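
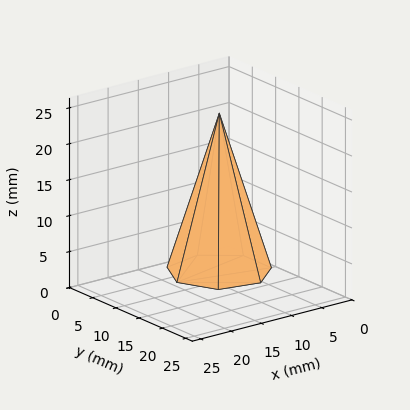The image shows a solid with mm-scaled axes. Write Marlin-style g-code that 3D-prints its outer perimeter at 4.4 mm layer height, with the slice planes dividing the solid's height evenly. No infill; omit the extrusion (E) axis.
Reading the render: the shape is a regular 7-sided pyramid, base circumscribed radius ≈ 7 mm, apex at z ≈ 22 mm (dimensions read to the nearest mm from the axis ticks). For the g-code, the solid's height is divided into equal slices at the stated Δz and each level perimeter traced with G1 moves after a G0 lift.

; perimeter-only toolpath
G21 ; units = mm
G90 ; absolute positioning
G28 ; home
; layer 1
G0 Z4.4
G0 X12.6 Y7.0
G1 X10.5 Y11.4
G1 X5.7 Y12.4
G1 X2.0 Y9.4
G1 X2.0 Y4.6
G1 X5.7 Y1.6
G1 X10.5 Y2.6
G1 X12.6 Y7.0
; layer 2
G0 Z8.8
G0 X11.2 Y7.0
G1 X9.6 Y10.3
G1 X6.0 Y11.1
G1 X3.2 Y8.8
G1 X3.2 Y5.2
G1 X6.0 Y2.9
G1 X9.6 Y3.7
G1 X11.2 Y7.0
; layer 3
G0 Z13.2
G0 X9.8 Y7.0
G1 X8.8 Y9.2
G1 X6.4 Y9.7
G1 X4.5 Y8.2
G1 X4.5 Y5.8
G1 X6.4 Y4.3
G1 X8.8 Y4.8
G1 X9.8 Y7.0
; layer 4
G0 Z17.6
G0 X8.4 Y7.0
G1 X7.9 Y8.1
G1 X6.7 Y8.4
G1 X5.7 Y7.6
G1 X5.7 Y6.4
G1 X6.7 Y5.6
G1 X7.9 Y5.9
G1 X8.4 Y7.0
M2 ; end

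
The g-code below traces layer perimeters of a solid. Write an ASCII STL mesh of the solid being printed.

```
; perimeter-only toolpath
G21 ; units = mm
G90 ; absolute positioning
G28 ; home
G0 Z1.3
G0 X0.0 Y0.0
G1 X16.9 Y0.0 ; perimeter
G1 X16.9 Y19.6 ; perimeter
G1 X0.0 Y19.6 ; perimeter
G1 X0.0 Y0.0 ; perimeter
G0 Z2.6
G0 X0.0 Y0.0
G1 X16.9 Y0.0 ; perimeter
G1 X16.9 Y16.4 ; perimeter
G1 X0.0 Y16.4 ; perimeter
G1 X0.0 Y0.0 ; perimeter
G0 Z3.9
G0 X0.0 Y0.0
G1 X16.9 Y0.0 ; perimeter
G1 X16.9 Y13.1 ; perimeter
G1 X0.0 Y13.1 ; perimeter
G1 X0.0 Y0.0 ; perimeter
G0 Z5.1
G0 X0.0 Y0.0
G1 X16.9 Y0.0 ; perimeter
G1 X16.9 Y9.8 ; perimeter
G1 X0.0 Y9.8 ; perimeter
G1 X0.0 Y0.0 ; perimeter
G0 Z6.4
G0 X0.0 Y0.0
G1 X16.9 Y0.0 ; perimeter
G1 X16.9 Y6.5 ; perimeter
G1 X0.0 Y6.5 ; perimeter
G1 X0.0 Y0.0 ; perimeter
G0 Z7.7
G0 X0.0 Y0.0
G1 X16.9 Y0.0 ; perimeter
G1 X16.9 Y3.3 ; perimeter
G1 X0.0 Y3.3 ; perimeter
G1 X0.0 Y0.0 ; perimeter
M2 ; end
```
solid part
  facet normal 0.0000 0.0000 -1.0000
    outer loop
      vertex 16.9 22.9 0.0
      vertex 16.9 0.0 0.0
      vertex 0.0 0.0 0.0
    endloop
  endfacet
  facet normal 0.0000 0.0000 -1.0000
    outer loop
      vertex 0.0 22.9 0.0
      vertex 16.9 22.9 0.0
      vertex 0.0 0.0 0.0
    endloop
  endfacet
  facet normal 0.0000 -1.0000 0.0000
    outer loop
      vertex 0.0 0.0 0.0
      vertex 16.9 0.0 0.0
      vertex 16.9 0.0 9.0
    endloop
  endfacet
  facet normal 0.0000 -1.0000 0.0000
    outer loop
      vertex 0.0 0.0 0.0
      vertex 16.9 0.0 9.0
      vertex 0.0 0.0 9.0
    endloop
  endfacet
  facet normal 0.0000 0.3658 0.9307
    outer loop
      vertex 0.0 0.0 9.0
      vertex 16.9 0.0 9.0
      vertex 16.9 22.9 0.0
    endloop
  endfacet
  facet normal 0.0000 0.3658 0.9307
    outer loop
      vertex 0.0 0.0 9.0
      vertex 16.9 22.9 0.0
      vertex 0.0 22.9 0.0
    endloop
  endfacet
  facet normal -1.0000 0.0000 0.0000
    outer loop
      vertex 0.0 0.0 9.0
      vertex 0.0 22.9 0.0
      vertex 0.0 0.0 0.0
    endloop
  endfacet
  facet normal 1.0000 0.0000 0.0000
    outer loop
      vertex 16.9 0.0 0.0
      vertex 16.9 22.9 0.0
      vertex 16.9 0.0 9.0
    endloop
  endfacet
endsolid part

The G0 Z moves step by Δz≈1.3 mm. The G1 loops shrink linearly with z, so the solid tapers from its base footprint up to z≈9. Closing with a flat bottom cap and the tapered top and triangulating gives 8 facets — a wedge (ramp): 16.9 × 22.9 mm base, rising to 9 mm along the y=0 edge and sloping linearly to z=0 at y=22.9.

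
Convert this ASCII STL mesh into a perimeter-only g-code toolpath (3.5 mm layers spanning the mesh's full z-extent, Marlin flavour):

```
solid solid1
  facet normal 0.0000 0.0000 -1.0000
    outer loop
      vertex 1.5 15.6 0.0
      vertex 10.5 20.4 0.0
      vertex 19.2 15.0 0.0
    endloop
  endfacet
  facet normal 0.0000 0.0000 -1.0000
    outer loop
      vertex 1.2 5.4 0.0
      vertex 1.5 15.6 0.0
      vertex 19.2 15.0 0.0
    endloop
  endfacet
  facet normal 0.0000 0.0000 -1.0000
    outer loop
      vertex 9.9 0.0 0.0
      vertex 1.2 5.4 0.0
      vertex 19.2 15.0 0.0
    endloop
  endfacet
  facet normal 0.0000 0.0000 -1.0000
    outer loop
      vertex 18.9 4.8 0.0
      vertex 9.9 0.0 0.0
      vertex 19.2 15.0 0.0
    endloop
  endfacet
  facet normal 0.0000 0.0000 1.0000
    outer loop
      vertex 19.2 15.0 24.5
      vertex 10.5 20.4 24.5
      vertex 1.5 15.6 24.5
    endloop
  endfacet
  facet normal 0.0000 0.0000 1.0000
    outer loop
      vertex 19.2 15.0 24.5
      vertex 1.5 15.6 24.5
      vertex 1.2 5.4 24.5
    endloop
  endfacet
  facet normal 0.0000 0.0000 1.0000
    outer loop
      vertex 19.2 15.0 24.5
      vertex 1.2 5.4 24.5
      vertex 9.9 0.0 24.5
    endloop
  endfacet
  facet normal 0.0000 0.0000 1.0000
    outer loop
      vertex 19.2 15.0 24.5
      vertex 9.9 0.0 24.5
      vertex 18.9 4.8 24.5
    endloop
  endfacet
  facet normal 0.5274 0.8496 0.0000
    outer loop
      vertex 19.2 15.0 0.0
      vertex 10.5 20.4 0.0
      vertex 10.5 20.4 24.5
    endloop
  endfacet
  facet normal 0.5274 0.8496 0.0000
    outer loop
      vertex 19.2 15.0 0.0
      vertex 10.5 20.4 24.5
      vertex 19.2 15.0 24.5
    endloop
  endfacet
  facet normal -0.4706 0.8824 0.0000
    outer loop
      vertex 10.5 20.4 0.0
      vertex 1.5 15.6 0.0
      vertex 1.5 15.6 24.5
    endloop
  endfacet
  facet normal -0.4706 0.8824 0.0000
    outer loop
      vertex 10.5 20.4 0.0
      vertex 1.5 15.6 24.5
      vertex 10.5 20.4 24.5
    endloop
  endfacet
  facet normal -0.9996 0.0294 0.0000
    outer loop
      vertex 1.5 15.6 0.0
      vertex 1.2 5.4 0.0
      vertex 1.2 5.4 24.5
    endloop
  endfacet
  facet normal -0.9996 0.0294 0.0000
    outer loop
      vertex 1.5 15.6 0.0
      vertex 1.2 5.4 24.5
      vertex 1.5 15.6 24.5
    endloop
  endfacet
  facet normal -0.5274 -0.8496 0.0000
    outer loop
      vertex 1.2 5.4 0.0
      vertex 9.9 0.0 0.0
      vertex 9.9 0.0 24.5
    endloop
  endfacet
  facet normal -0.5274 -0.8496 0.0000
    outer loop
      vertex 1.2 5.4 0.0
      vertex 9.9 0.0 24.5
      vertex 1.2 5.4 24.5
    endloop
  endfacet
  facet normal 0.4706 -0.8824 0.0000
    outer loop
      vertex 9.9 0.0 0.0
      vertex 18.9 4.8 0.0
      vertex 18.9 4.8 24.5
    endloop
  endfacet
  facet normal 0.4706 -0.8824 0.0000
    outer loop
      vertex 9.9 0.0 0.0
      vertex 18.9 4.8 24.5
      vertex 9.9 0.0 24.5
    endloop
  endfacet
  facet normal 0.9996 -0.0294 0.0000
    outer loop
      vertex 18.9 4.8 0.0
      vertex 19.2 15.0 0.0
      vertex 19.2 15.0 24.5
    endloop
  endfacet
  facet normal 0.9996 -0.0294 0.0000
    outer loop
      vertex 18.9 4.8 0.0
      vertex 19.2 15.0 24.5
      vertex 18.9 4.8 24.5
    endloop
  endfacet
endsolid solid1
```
; perimeter-only toolpath
G21 ; units = mm
G90 ; absolute positioning
G28 ; home
; layer 1
G0 Z3.5
G0 X19.2 Y15.0
G1 X10.5 Y20.4
G1 X1.5 Y15.6
G1 X1.2 Y5.4
G1 X9.9 Y0.0
G1 X18.9 Y4.8
G1 X19.2 Y15.0
; layer 2
G0 Z7.0
G0 X19.2 Y15.0
G1 X10.5 Y20.4
G1 X1.5 Y15.6
G1 X1.2 Y5.4
G1 X9.9 Y0.0
G1 X18.9 Y4.8
G1 X19.2 Y15.0
; layer 3
G0 Z10.5
G0 X19.2 Y15.0
G1 X10.5 Y20.4
G1 X1.5 Y15.6
G1 X1.2 Y5.4
G1 X9.9 Y0.0
G1 X18.9 Y4.8
G1 X19.2 Y15.0
; layer 4
G0 Z14.0
G0 X19.2 Y15.0
G1 X10.5 Y20.4
G1 X1.5 Y15.6
G1 X1.2 Y5.4
G1 X9.9 Y0.0
G1 X18.9 Y4.8
G1 X19.2 Y15.0
; layer 5
G0 Z17.5
G0 X19.2 Y15.0
G1 X10.5 Y20.4
G1 X1.5 Y15.6
G1 X1.2 Y5.4
G1 X9.9 Y0.0
G1 X18.9 Y4.8
G1 X19.2 Y15.0
; layer 6
G0 Z21.0
G0 X19.2 Y15.0
G1 X10.5 Y20.4
G1 X1.5 Y15.6
G1 X1.2 Y5.4
G1 X9.9 Y0.0
G1 X18.9 Y4.8
G1 X19.2 Y15.0
; layer 7
G0 Z24.5
G0 X19.2 Y15.0
G1 X10.5 Y20.4
G1 X1.5 Y15.6
G1 X1.2 Y5.4
G1 X9.9 Y0.0
G1 X18.9 Y4.8
G1 X19.2 Y15.0
M2 ; end

The solid is a regular 6-sided prism (a cylinder approximated with 6 flat sides), circumscribed radius ≈ 10.2 mm, height ≈ 24.5 mm. Slicing at Δz = 3.5 mm — 7 equal slices spanning the solid's height, so layer i sits at z = i·h/7 — gives 7 non-empty perimeters. Each is a 6-segment closed polygon; G0 lifts to the layer z and rapids to the start vertex, then G1 traces the edges.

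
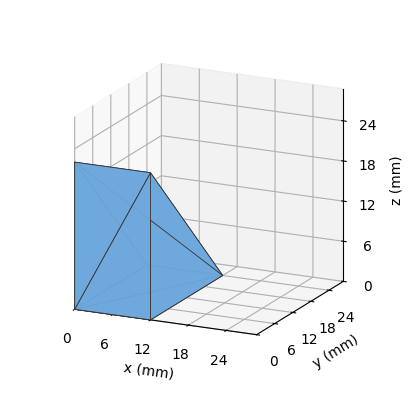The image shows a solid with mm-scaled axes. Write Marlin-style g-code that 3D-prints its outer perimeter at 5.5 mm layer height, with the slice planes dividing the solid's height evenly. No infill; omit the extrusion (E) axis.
Reading the render: the shape is a wedge (ramp): 12 × 24 mm base, rising to 22 mm along the y=0 edge and sloping linearly to z=0 at y=24 (dimensions read to the nearest mm from the axis ticks). For the g-code, the solid's height is divided into equal slices at the stated Δz and each level perimeter traced with G1 moves after a G0 lift.

; perimeter-only toolpath
G21 ; units = mm
G90 ; absolute positioning
G28 ; home
; layer 1
G0 Z5.5
G0 X0.0 Y0.0
G1 X12.0 Y0.0
G1 X12.0 Y18.0
G1 X0.0 Y18.0
G1 X0.0 Y0.0
; layer 2
G0 Z11.0
G0 X0.0 Y0.0
G1 X12.0 Y0.0
G1 X12.0 Y12.0
G1 X0.0 Y12.0
G1 X0.0 Y0.0
; layer 3
G0 Z16.5
G0 X0.0 Y0.0
G1 X12.0 Y0.0
G1 X12.0 Y6.0
G1 X0.0 Y6.0
G1 X0.0 Y0.0
M2 ; end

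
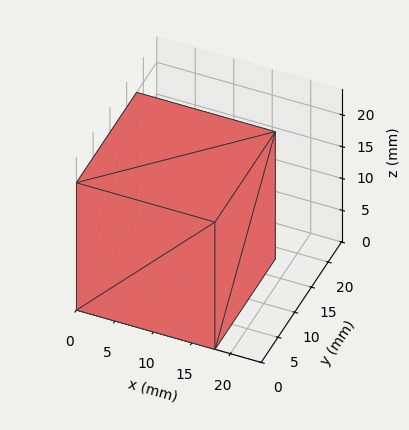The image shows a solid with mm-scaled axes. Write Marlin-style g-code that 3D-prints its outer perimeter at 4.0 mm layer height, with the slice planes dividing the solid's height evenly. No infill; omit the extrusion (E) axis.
Reading the render: the shape is a rectangular box, roughly 18 × 18 mm footprint and 20 mm tall (dimensions read to the nearest mm from the axis ticks). For the g-code, the solid's height is divided into equal slices at the stated Δz and each level perimeter traced with G1 moves after a G0 lift.

; perimeter-only toolpath
G21 ; units = mm
G90 ; absolute positioning
G28 ; home
; layer 1
G0 Z4.0
G0 X0.0 Y0.0
G1 X18.0 Y0.0
G1 X18.0 Y18.0
G1 X0.0 Y18.0
G1 X0.0 Y0.0
; layer 2
G0 Z8.0
G0 X0.0 Y0.0
G1 X18.0 Y0.0
G1 X18.0 Y18.0
G1 X0.0 Y18.0
G1 X0.0 Y0.0
; layer 3
G0 Z12.0
G0 X0.0 Y0.0
G1 X18.0 Y0.0
G1 X18.0 Y18.0
G1 X0.0 Y18.0
G1 X0.0 Y0.0
; layer 4
G0 Z16.0
G0 X0.0 Y0.0
G1 X18.0 Y0.0
G1 X18.0 Y18.0
G1 X0.0 Y18.0
G1 X0.0 Y0.0
; layer 5
G0 Z20.0
G0 X0.0 Y0.0
G1 X18.0 Y0.0
G1 X18.0 Y18.0
G1 X0.0 Y18.0
G1 X0.0 Y0.0
M2 ; end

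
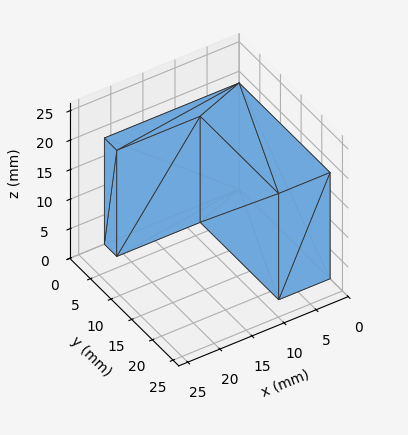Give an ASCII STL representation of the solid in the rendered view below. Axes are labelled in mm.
Reading the render: the shape is an L-shaped prism: outer 21 × 22 mm, arm thicknesses ≈ 3 mm (horizontal) and 8 mm (vertical), extruded 18 mm in z (dimensions read to the nearest mm from the axis ticks). For the STL, each face is triangulated and given an outward normal.

solid part
  facet normal 0.0000 0.0000 -1.0000
    outer loop
      vertex 21.0 3.0 0.0
      vertex 21.0 0.0 0.0
      vertex 0.0 0.0 0.0
    endloop
  endfacet
  facet normal 0.0000 0.0000 -1.0000
    outer loop
      vertex 8.0 3.0 0.0
      vertex 21.0 3.0 0.0
      vertex 0.0 0.0 0.0
    endloop
  endfacet
  facet normal 0.0000 0.0000 -1.0000
    outer loop
      vertex 8.0 22.0 0.0
      vertex 8.0 3.0 0.0
      vertex 0.0 0.0 0.0
    endloop
  endfacet
  facet normal 0.0000 0.0000 -1.0000
    outer loop
      vertex 0.0 22.0 0.0
      vertex 8.0 22.0 0.0
      vertex 0.0 0.0 0.0
    endloop
  endfacet
  facet normal 0.0000 0.0000 1.0000
    outer loop
      vertex 0.0 0.0 18.0
      vertex 21.0 0.0 18.0
      vertex 21.0 3.0 18.0
    endloop
  endfacet
  facet normal 0.0000 0.0000 1.0000
    outer loop
      vertex 0.0 0.0 18.0
      vertex 21.0 3.0 18.0
      vertex 8.0 3.0 18.0
    endloop
  endfacet
  facet normal 0.0000 0.0000 1.0000
    outer loop
      vertex 0.0 0.0 18.0
      vertex 8.0 3.0 18.0
      vertex 8.0 22.0 18.0
    endloop
  endfacet
  facet normal 0.0000 0.0000 1.0000
    outer loop
      vertex 0.0 0.0 18.0
      vertex 8.0 22.0 18.0
      vertex 0.0 22.0 18.0
    endloop
  endfacet
  facet normal 0.0000 -1.0000 0.0000
    outer loop
      vertex 0.0 0.0 0.0
      vertex 21.0 0.0 0.0
      vertex 21.0 0.0 18.0
    endloop
  endfacet
  facet normal 0.0000 -1.0000 0.0000
    outer loop
      vertex 0.0 0.0 0.0
      vertex 21.0 0.0 18.0
      vertex 0.0 0.0 18.0
    endloop
  endfacet
  facet normal 1.0000 0.0000 0.0000
    outer loop
      vertex 21.0 0.0 0.0
      vertex 21.0 3.0 0.0
      vertex 21.0 3.0 18.0
    endloop
  endfacet
  facet normal 1.0000 0.0000 0.0000
    outer loop
      vertex 21.0 0.0 0.0
      vertex 21.0 3.0 18.0
      vertex 21.0 0.0 18.0
    endloop
  endfacet
  facet normal 0.0000 1.0000 0.0000
    outer loop
      vertex 21.0 3.0 0.0
      vertex 8.0 3.0 0.0
      vertex 8.0 3.0 18.0
    endloop
  endfacet
  facet normal 0.0000 1.0000 0.0000
    outer loop
      vertex 21.0 3.0 0.0
      vertex 8.0 3.0 18.0
      vertex 21.0 3.0 18.0
    endloop
  endfacet
  facet normal 1.0000 0.0000 0.0000
    outer loop
      vertex 8.0 3.0 0.0
      vertex 8.0 22.0 0.0
      vertex 8.0 22.0 18.0
    endloop
  endfacet
  facet normal 1.0000 0.0000 0.0000
    outer loop
      vertex 8.0 3.0 0.0
      vertex 8.0 22.0 18.0
      vertex 8.0 3.0 18.0
    endloop
  endfacet
  facet normal 0.0000 1.0000 0.0000
    outer loop
      vertex 8.0 22.0 0.0
      vertex 0.0 22.0 0.0
      vertex 0.0 22.0 18.0
    endloop
  endfacet
  facet normal 0.0000 1.0000 0.0000
    outer loop
      vertex 8.0 22.0 0.0
      vertex 0.0 22.0 18.0
      vertex 8.0 22.0 18.0
    endloop
  endfacet
  facet normal -1.0000 0.0000 0.0000
    outer loop
      vertex 0.0 22.0 0.0
      vertex 0.0 0.0 0.0
      vertex 0.0 0.0 18.0
    endloop
  endfacet
  facet normal -1.0000 0.0000 0.0000
    outer loop
      vertex 0.0 22.0 0.0
      vertex 0.0 0.0 18.0
      vertex 0.0 22.0 18.0
    endloop
  endfacet
endsolid part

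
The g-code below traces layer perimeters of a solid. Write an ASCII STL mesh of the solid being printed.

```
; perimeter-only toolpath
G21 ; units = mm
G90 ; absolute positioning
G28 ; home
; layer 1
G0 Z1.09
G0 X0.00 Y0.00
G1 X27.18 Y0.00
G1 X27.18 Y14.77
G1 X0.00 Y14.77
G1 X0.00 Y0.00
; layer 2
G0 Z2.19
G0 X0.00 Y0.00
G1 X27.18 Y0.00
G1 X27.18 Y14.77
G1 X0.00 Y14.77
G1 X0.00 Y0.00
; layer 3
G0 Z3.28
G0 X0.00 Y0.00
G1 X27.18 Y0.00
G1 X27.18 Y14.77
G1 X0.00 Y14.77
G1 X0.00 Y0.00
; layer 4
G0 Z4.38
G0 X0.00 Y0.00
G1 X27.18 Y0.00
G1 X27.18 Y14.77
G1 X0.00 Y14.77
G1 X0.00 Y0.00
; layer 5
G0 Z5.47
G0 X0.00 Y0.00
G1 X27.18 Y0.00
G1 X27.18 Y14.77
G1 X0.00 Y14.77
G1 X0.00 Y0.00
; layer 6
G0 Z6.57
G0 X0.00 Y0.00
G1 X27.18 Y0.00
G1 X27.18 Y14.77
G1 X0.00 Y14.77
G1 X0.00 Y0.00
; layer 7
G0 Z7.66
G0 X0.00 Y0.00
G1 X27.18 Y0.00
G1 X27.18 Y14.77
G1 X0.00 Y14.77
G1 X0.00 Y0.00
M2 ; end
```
solid part
  facet normal 0.0000 0.0000 -1.0000
    outer loop
      vertex 27.18 14.77 0.00
      vertex 27.18 0.00 0.00
      vertex 0.00 0.00 0.00
    endloop
  endfacet
  facet normal 0.0000 0.0000 -1.0000
    outer loop
      vertex 0.00 14.77 0.00
      vertex 27.18 14.77 0.00
      vertex 0.00 0.00 0.00
    endloop
  endfacet
  facet normal 0.0000 0.0000 1.0000
    outer loop
      vertex 0.00 0.00 7.66
      vertex 27.18 0.00 7.66
      vertex 27.18 14.77 7.66
    endloop
  endfacet
  facet normal 0.0000 0.0000 1.0000
    outer loop
      vertex 0.00 0.00 7.66
      vertex 27.18 14.77 7.66
      vertex 0.00 14.77 7.66
    endloop
  endfacet
  facet normal 0.0000 -1.0000 0.0000
    outer loop
      vertex 0.00 0.00 0.00
      vertex 27.18 0.00 0.00
      vertex 27.18 0.00 7.66
    endloop
  endfacet
  facet normal 0.0000 -1.0000 0.0000
    outer loop
      vertex 0.00 0.00 0.00
      vertex 27.18 0.00 7.66
      vertex 0.00 0.00 7.66
    endloop
  endfacet
  facet normal 0.0000 1.0000 0.0000
    outer loop
      vertex 27.18 14.77 7.66
      vertex 27.18 14.77 0.00
      vertex 0.00 14.77 0.00
    endloop
  endfacet
  facet normal 0.0000 1.0000 0.0000
    outer loop
      vertex 0.00 14.77 7.66
      vertex 27.18 14.77 7.66
      vertex 0.00 14.77 0.00
    endloop
  endfacet
  facet normal -1.0000 0.0000 0.0000
    outer loop
      vertex 0.00 14.77 7.66
      vertex 0.00 14.77 0.00
      vertex 0.00 0.00 0.00
    endloop
  endfacet
  facet normal -1.0000 0.0000 0.0000
    outer loop
      vertex 0.00 0.00 7.66
      vertex 0.00 14.77 7.66
      vertex 0.00 0.00 0.00
    endloop
  endfacet
  facet normal 1.0000 0.0000 0.0000
    outer loop
      vertex 27.18 0.00 0.00
      vertex 27.18 14.77 0.00
      vertex 27.18 14.77 7.66
    endloop
  endfacet
  facet normal 1.0000 0.0000 0.0000
    outer loop
      vertex 27.18 0.00 0.00
      vertex 27.18 14.77 7.66
      vertex 27.18 0.00 7.66
    endloop
  endfacet
endsolid part

The G0 Z moves step by Δz≈1.09 mm. Every layer's G1 loop is the same polygon, so the solid is a straight extrusion of it from z=0 to z≈7.66. Closing with flat bottom and top caps and triangulating gives 12 facets — a rectangular box, roughly 27.2 × 14.8 mm footprint and 7.66 mm tall.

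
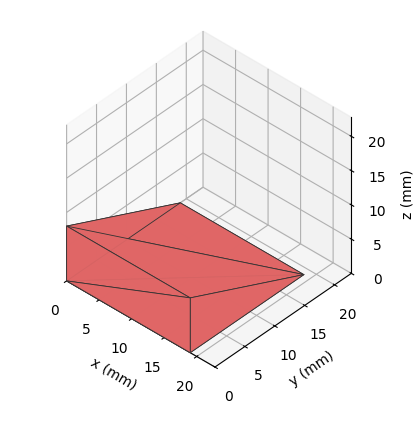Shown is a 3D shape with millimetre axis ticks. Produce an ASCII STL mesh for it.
Reading the render: the shape is a wedge (ramp): 19 × 19 mm base, rising to 8 mm along the y=0 edge and sloping linearly to z=0 at y=19 (dimensions read to the nearest mm from the axis ticks). For the STL, each face is triangulated and given an outward normal.

solid part
  facet normal 0.0000 0.0000 -1.0000
    outer loop
      vertex 19.0 19.0 0.0
      vertex 19.0 0.0 0.0
      vertex 0.0 0.0 0.0
    endloop
  endfacet
  facet normal 0.0000 0.0000 -1.0000
    outer loop
      vertex 0.0 19.0 0.0
      vertex 19.0 19.0 0.0
      vertex 0.0 0.0 0.0
    endloop
  endfacet
  facet normal 0.0000 -1.0000 0.0000
    outer loop
      vertex 0.0 0.0 0.0
      vertex 19.0 0.0 0.0
      vertex 19.0 0.0 8.0
    endloop
  endfacet
  facet normal 0.0000 -1.0000 0.0000
    outer loop
      vertex 0.0 0.0 0.0
      vertex 19.0 0.0 8.0
      vertex 0.0 0.0 8.0
    endloop
  endfacet
  facet normal 0.0000 0.3881 0.9216
    outer loop
      vertex 0.0 0.0 8.0
      vertex 19.0 0.0 8.0
      vertex 19.0 19.0 0.0
    endloop
  endfacet
  facet normal 0.0000 0.3881 0.9216
    outer loop
      vertex 0.0 0.0 8.0
      vertex 19.0 19.0 0.0
      vertex 0.0 19.0 0.0
    endloop
  endfacet
  facet normal -1.0000 0.0000 0.0000
    outer loop
      vertex 0.0 0.0 8.0
      vertex 0.0 19.0 0.0
      vertex 0.0 0.0 0.0
    endloop
  endfacet
  facet normal 1.0000 0.0000 0.0000
    outer loop
      vertex 19.0 0.0 0.0
      vertex 19.0 19.0 0.0
      vertex 19.0 0.0 8.0
    endloop
  endfacet
endsolid part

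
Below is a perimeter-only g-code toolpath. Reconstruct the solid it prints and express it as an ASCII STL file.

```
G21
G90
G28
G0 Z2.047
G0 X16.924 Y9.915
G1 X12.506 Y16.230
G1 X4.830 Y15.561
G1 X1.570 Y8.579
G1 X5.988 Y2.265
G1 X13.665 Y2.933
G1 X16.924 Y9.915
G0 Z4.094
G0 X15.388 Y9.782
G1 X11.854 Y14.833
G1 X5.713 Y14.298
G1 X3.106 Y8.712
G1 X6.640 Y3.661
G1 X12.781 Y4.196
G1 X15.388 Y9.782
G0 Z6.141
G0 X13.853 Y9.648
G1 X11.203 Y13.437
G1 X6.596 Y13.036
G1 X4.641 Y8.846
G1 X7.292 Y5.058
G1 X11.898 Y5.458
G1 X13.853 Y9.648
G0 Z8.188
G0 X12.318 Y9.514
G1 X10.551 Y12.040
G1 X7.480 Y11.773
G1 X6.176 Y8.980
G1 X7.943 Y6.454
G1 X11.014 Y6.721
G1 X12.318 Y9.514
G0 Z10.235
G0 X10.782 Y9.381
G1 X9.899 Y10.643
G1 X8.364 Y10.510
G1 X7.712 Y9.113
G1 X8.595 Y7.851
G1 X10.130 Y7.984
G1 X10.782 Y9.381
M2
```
solid part
  facet normal 0.0000 0.0000 -1.0000
    outer loop
      vertex 3.946 16.824 0.000
      vertex 13.158 17.626 0.000
      vertex 18.459 10.049 0.000
    endloop
  endfacet
  facet normal 0.0000 0.0000 -1.0000
    outer loop
      vertex 0.035 8.445 0.000
      vertex 3.946 16.824 0.000
      vertex 18.459 10.049 0.000
    endloop
  endfacet
  facet normal 0.0000 0.0000 -1.0000
    outer loop
      vertex 5.336 0.868 0.000
      vertex 0.035 8.445 0.000
      vertex 18.459 10.049 0.000
    endloop
  endfacet
  facet normal 0.0000 0.0000 -1.0000
    outer loop
      vertex 14.548 1.670 0.000
      vertex 5.336 0.868 0.000
      vertex 18.459 10.049 0.000
    endloop
  endfacet
  facet normal 0.6864 0.4802 0.5462
    outer loop
      vertex 18.459 10.049 0.000
      vertex 13.158 17.626 0.000
      vertex 9.247 9.247 12.282
    endloop
  endfacet
  facet normal -0.0727 0.8345 0.5462
    outer loop
      vertex 13.158 17.626 0.000
      vertex 3.946 16.824 0.000
      vertex 9.247 9.247 12.282
    endloop
  endfacet
  facet normal -0.7591 0.3543 0.5462
    outer loop
      vertex 3.946 16.824 0.000
      vertex 0.035 8.445 0.000
      vertex 9.247 9.247 12.282
    endloop
  endfacet
  facet normal -0.6864 -0.4802 0.5462
    outer loop
      vertex 0.035 8.445 0.000
      vertex 5.336 0.868 0.000
      vertex 9.247 9.247 12.282
    endloop
  endfacet
  facet normal 0.0727 -0.8345 0.5462
    outer loop
      vertex 5.336 0.868 0.000
      vertex 14.548 1.670 0.000
      vertex 9.247 9.247 12.282
    endloop
  endfacet
  facet normal 0.7591 -0.3543 0.5462
    outer loop
      vertex 14.548 1.670 0.000
      vertex 18.459 10.049 0.000
      vertex 9.247 9.247 12.282
    endloop
  endfacet
endsolid part

The G0 Z moves step by Δz≈2.047 mm. The G1 loops shrink linearly with z, so the solid tapers from its base footprint up to z≈12.3. Closing with a flat bottom cap and the tapered top and triangulating gives 10 facets — a regular 6-sided pyramid, base circumscribed radius ≈ 9.25 mm, apex at z ≈ 12.3 mm.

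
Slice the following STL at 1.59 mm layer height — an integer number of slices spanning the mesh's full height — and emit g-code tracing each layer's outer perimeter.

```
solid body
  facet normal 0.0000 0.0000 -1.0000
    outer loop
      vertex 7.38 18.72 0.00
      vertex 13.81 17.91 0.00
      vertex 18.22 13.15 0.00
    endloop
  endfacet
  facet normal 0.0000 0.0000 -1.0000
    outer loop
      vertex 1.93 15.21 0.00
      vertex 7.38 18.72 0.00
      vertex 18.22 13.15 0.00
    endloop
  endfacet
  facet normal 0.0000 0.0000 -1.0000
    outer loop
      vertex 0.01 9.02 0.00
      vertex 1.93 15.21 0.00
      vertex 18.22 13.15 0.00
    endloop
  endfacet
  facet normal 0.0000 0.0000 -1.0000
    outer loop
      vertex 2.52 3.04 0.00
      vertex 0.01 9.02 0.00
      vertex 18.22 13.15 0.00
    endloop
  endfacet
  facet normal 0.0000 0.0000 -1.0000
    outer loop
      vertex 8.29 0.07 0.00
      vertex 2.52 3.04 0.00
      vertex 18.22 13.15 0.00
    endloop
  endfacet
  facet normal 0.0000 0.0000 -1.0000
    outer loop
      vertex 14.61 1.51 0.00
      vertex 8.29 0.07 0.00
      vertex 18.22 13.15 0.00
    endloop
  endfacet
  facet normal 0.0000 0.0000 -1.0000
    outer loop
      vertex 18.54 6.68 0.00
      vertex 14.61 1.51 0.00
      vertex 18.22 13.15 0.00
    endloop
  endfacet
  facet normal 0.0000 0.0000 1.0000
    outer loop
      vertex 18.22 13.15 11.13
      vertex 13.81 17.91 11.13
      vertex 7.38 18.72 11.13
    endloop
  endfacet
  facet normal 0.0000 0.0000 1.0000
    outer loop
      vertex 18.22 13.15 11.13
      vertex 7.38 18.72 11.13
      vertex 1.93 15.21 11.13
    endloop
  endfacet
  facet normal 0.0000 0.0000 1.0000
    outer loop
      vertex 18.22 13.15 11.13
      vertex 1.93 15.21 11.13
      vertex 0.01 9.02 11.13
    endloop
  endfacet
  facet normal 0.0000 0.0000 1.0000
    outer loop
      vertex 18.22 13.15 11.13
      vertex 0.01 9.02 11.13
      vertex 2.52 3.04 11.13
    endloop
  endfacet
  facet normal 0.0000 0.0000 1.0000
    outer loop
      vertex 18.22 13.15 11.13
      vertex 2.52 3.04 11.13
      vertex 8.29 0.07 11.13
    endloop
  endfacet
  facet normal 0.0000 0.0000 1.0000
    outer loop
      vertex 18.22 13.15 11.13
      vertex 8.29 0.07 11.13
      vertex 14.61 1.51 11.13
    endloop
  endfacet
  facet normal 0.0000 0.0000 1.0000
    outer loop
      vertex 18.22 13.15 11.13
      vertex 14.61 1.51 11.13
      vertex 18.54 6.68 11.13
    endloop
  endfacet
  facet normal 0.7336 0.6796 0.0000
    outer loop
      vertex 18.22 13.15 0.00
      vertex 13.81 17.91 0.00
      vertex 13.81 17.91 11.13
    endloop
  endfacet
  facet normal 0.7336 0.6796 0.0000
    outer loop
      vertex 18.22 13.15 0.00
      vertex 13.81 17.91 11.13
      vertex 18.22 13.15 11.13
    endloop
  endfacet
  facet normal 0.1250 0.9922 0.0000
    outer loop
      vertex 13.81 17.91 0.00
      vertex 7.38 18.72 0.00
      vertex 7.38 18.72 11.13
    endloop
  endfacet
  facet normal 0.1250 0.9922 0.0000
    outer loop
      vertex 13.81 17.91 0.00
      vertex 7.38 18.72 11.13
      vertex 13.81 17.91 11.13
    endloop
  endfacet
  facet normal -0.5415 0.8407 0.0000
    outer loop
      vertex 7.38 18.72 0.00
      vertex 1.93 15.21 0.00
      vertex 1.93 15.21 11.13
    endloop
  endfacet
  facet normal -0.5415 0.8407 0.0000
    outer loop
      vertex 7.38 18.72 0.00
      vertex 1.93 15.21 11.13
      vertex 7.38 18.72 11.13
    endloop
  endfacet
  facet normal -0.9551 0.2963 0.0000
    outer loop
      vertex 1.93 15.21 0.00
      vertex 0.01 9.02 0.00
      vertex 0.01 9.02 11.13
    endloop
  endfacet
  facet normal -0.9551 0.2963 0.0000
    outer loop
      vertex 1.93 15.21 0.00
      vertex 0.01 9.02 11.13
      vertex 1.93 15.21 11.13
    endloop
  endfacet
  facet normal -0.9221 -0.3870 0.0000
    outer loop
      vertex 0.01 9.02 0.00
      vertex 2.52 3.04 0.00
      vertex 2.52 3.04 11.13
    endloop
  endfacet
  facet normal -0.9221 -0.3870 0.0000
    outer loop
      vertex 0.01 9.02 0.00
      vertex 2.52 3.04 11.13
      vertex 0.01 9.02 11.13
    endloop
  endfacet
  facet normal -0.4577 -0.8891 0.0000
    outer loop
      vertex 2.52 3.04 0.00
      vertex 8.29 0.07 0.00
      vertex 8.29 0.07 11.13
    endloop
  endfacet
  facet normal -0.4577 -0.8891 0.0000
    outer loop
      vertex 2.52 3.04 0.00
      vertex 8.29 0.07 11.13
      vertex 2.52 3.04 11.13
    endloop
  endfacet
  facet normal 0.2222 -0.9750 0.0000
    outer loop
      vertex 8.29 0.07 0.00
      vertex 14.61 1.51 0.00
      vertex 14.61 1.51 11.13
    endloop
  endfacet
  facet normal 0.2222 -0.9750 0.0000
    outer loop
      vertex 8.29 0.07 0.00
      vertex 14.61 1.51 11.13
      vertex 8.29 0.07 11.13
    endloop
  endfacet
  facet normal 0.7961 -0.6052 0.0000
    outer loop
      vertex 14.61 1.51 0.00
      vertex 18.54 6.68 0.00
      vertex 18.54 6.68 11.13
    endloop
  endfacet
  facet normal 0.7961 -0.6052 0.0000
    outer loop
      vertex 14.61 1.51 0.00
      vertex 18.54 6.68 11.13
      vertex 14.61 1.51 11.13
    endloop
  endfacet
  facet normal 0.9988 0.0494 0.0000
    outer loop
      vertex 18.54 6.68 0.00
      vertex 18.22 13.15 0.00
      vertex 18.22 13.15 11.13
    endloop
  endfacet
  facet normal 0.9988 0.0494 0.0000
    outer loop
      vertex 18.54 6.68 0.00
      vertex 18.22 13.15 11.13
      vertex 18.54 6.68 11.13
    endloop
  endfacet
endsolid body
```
; perimeter-only toolpath
G21 ; units = mm
G90 ; absolute positioning
G28 ; home
; layer 1
G0 Z1.59
G0 X18.22 Y13.15
G1 X13.81 Y17.91
G1 X7.38 Y18.72
G1 X1.93 Y15.21
G1 X0.01 Y9.02
G1 X2.52 Y3.04
G1 X8.29 Y0.07
G1 X14.61 Y1.51
G1 X18.54 Y6.68
G1 X18.22 Y13.15
; layer 2
G0 Z3.18
G0 X18.22 Y13.15
G1 X13.81 Y17.91
G1 X7.38 Y18.72
G1 X1.93 Y15.21
G1 X0.01 Y9.02
G1 X2.52 Y3.04
G1 X8.29 Y0.07
G1 X14.61 Y1.51
G1 X18.54 Y6.68
G1 X18.22 Y13.15
; layer 3
G0 Z4.77
G0 X18.22 Y13.15
G1 X13.81 Y17.91
G1 X7.38 Y18.72
G1 X1.93 Y15.21
G1 X0.01 Y9.02
G1 X2.52 Y3.04
G1 X8.29 Y0.07
G1 X14.61 Y1.51
G1 X18.54 Y6.68
G1 X18.22 Y13.15
; layer 4
G0 Z6.36
G0 X18.22 Y13.15
G1 X13.81 Y17.91
G1 X7.38 Y18.72
G1 X1.93 Y15.21
G1 X0.01 Y9.02
G1 X2.52 Y3.04
G1 X8.29 Y0.07
G1 X14.61 Y1.51
G1 X18.54 Y6.68
G1 X18.22 Y13.15
; layer 5
G0 Z7.95
G0 X18.22 Y13.15
G1 X13.81 Y17.91
G1 X7.38 Y18.72
G1 X1.93 Y15.21
G1 X0.01 Y9.02
G1 X2.52 Y3.04
G1 X8.29 Y0.07
G1 X14.61 Y1.51
G1 X18.54 Y6.68
G1 X18.22 Y13.15
; layer 6
G0 Z9.54
G0 X18.22 Y13.15
G1 X13.81 Y17.91
G1 X7.38 Y18.72
G1 X1.93 Y15.21
G1 X0.01 Y9.02
G1 X2.52 Y3.04
G1 X8.29 Y0.07
G1 X14.61 Y1.51
G1 X18.54 Y6.68
G1 X18.22 Y13.15
; layer 7
G0 Z11.13
G0 X18.22 Y13.15
G1 X13.81 Y17.91
G1 X7.38 Y18.72
G1 X1.93 Y15.21
G1 X0.01 Y9.02
G1 X2.52 Y3.04
G1 X8.29 Y0.07
G1 X14.61 Y1.51
G1 X18.54 Y6.68
G1 X18.22 Y13.15
M2 ; end

The solid is a regular 9-sided prism (a cylinder approximated with 9 flat sides), circumscribed radius ≈ 9.48 mm, height ≈ 11.1 mm. Slicing at Δz = 1.59 mm — 7 equal slices spanning the solid's height, so layer i sits at z = i·h/7 — gives 7 non-empty perimeters. Each is a 9-segment closed polygon; G0 lifts to the layer z and rapids to the start vertex, then G1 traces the edges.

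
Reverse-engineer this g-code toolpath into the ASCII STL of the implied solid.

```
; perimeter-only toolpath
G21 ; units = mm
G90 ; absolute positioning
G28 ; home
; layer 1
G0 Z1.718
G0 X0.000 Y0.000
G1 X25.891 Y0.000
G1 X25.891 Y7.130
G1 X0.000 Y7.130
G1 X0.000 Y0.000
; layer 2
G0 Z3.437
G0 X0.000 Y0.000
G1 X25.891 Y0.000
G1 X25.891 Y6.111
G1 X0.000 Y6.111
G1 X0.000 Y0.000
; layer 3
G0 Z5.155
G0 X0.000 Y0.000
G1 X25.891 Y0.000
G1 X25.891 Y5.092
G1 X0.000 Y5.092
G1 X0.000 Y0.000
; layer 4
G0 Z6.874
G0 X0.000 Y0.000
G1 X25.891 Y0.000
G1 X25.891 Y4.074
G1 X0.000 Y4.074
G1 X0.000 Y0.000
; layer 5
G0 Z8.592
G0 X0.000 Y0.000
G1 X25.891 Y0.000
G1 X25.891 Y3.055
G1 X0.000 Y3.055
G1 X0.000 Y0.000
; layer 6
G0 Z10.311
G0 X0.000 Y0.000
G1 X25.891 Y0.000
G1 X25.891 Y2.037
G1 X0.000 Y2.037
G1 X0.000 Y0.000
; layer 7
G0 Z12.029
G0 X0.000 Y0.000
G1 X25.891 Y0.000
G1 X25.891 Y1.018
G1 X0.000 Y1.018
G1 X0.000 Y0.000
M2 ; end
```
solid part
  facet normal 0.0000 0.0000 -1.0000
    outer loop
      vertex 25.891 8.148 0.000
      vertex 25.891 0.000 0.000
      vertex 0.000 0.000 0.000
    endloop
  endfacet
  facet normal 0.0000 0.0000 -1.0000
    outer loop
      vertex 0.000 8.148 0.000
      vertex 25.891 8.148 0.000
      vertex 0.000 0.000 0.000
    endloop
  endfacet
  facet normal 0.0000 -1.0000 0.0000
    outer loop
      vertex 0.000 0.000 0.000
      vertex 25.891 0.000 0.000
      vertex 25.891 0.000 13.748
    endloop
  endfacet
  facet normal 0.0000 -1.0000 0.0000
    outer loop
      vertex 0.000 0.000 0.000
      vertex 25.891 0.000 13.748
      vertex 0.000 0.000 13.748
    endloop
  endfacet
  facet normal 0.0000 0.8603 0.5099
    outer loop
      vertex 0.000 0.000 13.748
      vertex 25.891 0.000 13.748
      vertex 25.891 8.148 0.000
    endloop
  endfacet
  facet normal 0.0000 0.8603 0.5099
    outer loop
      vertex 0.000 0.000 13.748
      vertex 25.891 8.148 0.000
      vertex 0.000 8.148 0.000
    endloop
  endfacet
  facet normal -1.0000 0.0000 0.0000
    outer loop
      vertex 0.000 0.000 13.748
      vertex 0.000 8.148 0.000
      vertex 0.000 0.000 0.000
    endloop
  endfacet
  facet normal 1.0000 0.0000 0.0000
    outer loop
      vertex 25.891 0.000 0.000
      vertex 25.891 8.148 0.000
      vertex 25.891 0.000 13.748
    endloop
  endfacet
endsolid part

The G0 Z moves step by Δz≈1.718 mm. The G1 loops shrink linearly with z, so the solid tapers from its base footprint up to z≈13.7. Closing with a flat bottom cap and the tapered top and triangulating gives 8 facets — a wedge (ramp): 25.9 × 8.15 mm base, rising to 13.7 mm along the y=0 edge and sloping linearly to z=0 at y=8.15.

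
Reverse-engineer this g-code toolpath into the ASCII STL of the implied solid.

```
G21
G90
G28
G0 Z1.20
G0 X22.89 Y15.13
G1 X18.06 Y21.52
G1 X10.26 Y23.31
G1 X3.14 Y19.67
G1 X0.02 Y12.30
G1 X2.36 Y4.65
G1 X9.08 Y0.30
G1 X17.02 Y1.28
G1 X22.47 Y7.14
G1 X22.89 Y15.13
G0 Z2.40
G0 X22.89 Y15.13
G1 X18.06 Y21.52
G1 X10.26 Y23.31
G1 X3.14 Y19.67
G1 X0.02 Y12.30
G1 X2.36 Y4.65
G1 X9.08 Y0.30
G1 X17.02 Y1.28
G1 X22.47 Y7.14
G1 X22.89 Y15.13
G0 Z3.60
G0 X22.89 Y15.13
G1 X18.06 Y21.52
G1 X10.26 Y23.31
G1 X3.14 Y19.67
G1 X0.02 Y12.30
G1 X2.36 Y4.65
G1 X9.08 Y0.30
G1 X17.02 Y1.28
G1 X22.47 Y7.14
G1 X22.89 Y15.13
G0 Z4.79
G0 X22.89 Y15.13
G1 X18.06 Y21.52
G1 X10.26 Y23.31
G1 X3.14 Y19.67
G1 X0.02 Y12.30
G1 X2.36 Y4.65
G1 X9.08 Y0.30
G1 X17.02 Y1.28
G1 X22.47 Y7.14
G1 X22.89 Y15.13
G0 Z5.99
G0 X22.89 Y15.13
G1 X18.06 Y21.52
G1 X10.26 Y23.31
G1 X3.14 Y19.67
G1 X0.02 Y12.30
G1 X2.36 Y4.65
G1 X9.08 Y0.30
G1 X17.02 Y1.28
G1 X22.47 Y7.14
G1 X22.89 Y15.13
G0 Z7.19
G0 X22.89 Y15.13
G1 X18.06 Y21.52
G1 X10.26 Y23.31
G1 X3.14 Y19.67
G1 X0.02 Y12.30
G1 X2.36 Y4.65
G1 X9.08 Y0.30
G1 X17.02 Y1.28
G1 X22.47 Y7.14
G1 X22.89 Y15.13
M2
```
solid part
  facet normal 0.0000 0.0000 -1.0000
    outer loop
      vertex 10.26 23.31 0.00
      vertex 18.06 21.52 0.00
      vertex 22.89 15.13 0.00
    endloop
  endfacet
  facet normal 0.0000 0.0000 -1.0000
    outer loop
      vertex 3.14 19.67 0.00
      vertex 10.26 23.31 0.00
      vertex 22.89 15.13 0.00
    endloop
  endfacet
  facet normal 0.0000 0.0000 -1.0000
    outer loop
      vertex 0.02 12.30 0.00
      vertex 3.14 19.67 0.00
      vertex 22.89 15.13 0.00
    endloop
  endfacet
  facet normal 0.0000 0.0000 -1.0000
    outer loop
      vertex 2.36 4.65 0.00
      vertex 0.02 12.30 0.00
      vertex 22.89 15.13 0.00
    endloop
  endfacet
  facet normal 0.0000 0.0000 -1.0000
    outer loop
      vertex 9.08 0.30 0.00
      vertex 2.36 4.65 0.00
      vertex 22.89 15.13 0.00
    endloop
  endfacet
  facet normal 0.0000 0.0000 -1.0000
    outer loop
      vertex 17.02 1.28 0.00
      vertex 9.08 0.30 0.00
      vertex 22.89 15.13 0.00
    endloop
  endfacet
  facet normal 0.0000 0.0000 -1.0000
    outer loop
      vertex 22.47 7.14 0.00
      vertex 17.02 1.28 0.00
      vertex 22.89 15.13 0.00
    endloop
  endfacet
  facet normal 0.0000 0.0000 1.0000
    outer loop
      vertex 22.89 15.13 7.19
      vertex 18.06 21.52 7.19
      vertex 10.26 23.31 7.19
    endloop
  endfacet
  facet normal 0.0000 0.0000 1.0000
    outer loop
      vertex 22.89 15.13 7.19
      vertex 10.26 23.31 7.19
      vertex 3.14 19.67 7.19
    endloop
  endfacet
  facet normal 0.0000 0.0000 1.0000
    outer loop
      vertex 22.89 15.13 7.19
      vertex 3.14 19.67 7.19
      vertex 0.02 12.30 7.19
    endloop
  endfacet
  facet normal 0.0000 0.0000 1.0000
    outer loop
      vertex 22.89 15.13 7.19
      vertex 0.02 12.30 7.19
      vertex 2.36 4.65 7.19
    endloop
  endfacet
  facet normal 0.0000 0.0000 1.0000
    outer loop
      vertex 22.89 15.13 7.19
      vertex 2.36 4.65 7.19
      vertex 9.08 0.30 7.19
    endloop
  endfacet
  facet normal 0.0000 0.0000 1.0000
    outer loop
      vertex 22.89 15.13 7.19
      vertex 9.08 0.30 7.19
      vertex 17.02 1.28 7.19
    endloop
  endfacet
  facet normal 0.0000 0.0000 1.0000
    outer loop
      vertex 22.89 15.13 7.19
      vertex 17.02 1.28 7.19
      vertex 22.47 7.14 7.19
    endloop
  endfacet
  facet normal 0.7977 0.6030 0.0000
    outer loop
      vertex 22.89 15.13 0.00
      vertex 18.06 21.52 0.00
      vertex 18.06 21.52 7.19
    endloop
  endfacet
  facet normal 0.7977 0.6030 0.0000
    outer loop
      vertex 22.89 15.13 0.00
      vertex 18.06 21.52 7.19
      vertex 22.89 15.13 7.19
    endloop
  endfacet
  facet normal 0.2237 0.9747 0.0000
    outer loop
      vertex 18.06 21.52 0.00
      vertex 10.26 23.31 0.00
      vertex 10.26 23.31 7.19
    endloop
  endfacet
  facet normal 0.2237 0.9747 0.0000
    outer loop
      vertex 18.06 21.52 0.00
      vertex 10.26 23.31 7.19
      vertex 18.06 21.52 7.19
    endloop
  endfacet
  facet normal -0.4552 0.8904 0.0000
    outer loop
      vertex 10.26 23.31 0.00
      vertex 3.14 19.67 0.00
      vertex 3.14 19.67 7.19
    endloop
  endfacet
  facet normal -0.4552 0.8904 0.0000
    outer loop
      vertex 10.26 23.31 0.00
      vertex 3.14 19.67 7.19
      vertex 10.26 23.31 7.19
    endloop
  endfacet
  facet normal -0.9209 0.3898 0.0000
    outer loop
      vertex 3.14 19.67 0.00
      vertex 0.02 12.30 0.00
      vertex 0.02 12.30 7.19
    endloop
  endfacet
  facet normal -0.9209 0.3898 0.0000
    outer loop
      vertex 3.14 19.67 0.00
      vertex 0.02 12.30 7.19
      vertex 3.14 19.67 7.19
    endloop
  endfacet
  facet normal -0.9563 -0.2925 0.0000
    outer loop
      vertex 0.02 12.30 0.00
      vertex 2.36 4.65 0.00
      vertex 2.36 4.65 7.19
    endloop
  endfacet
  facet normal -0.9563 -0.2925 0.0000
    outer loop
      vertex 0.02 12.30 0.00
      vertex 2.36 4.65 7.19
      vertex 0.02 12.30 7.19
    endloop
  endfacet
  facet normal -0.5434 -0.8395 0.0000
    outer loop
      vertex 2.36 4.65 0.00
      vertex 9.08 0.30 0.00
      vertex 9.08 0.30 7.19
    endloop
  endfacet
  facet normal -0.5434 -0.8395 0.0000
    outer loop
      vertex 2.36 4.65 0.00
      vertex 9.08 0.30 7.19
      vertex 2.36 4.65 7.19
    endloop
  endfacet
  facet normal 0.1225 -0.9925 0.0000
    outer loop
      vertex 9.08 0.30 0.00
      vertex 17.02 1.28 0.00
      vertex 17.02 1.28 7.19
    endloop
  endfacet
  facet normal 0.1225 -0.9925 0.0000
    outer loop
      vertex 9.08 0.30 0.00
      vertex 17.02 1.28 7.19
      vertex 9.08 0.30 7.19
    endloop
  endfacet
  facet normal 0.7323 -0.6810 0.0000
    outer loop
      vertex 17.02 1.28 0.00
      vertex 22.47 7.14 0.00
      vertex 22.47 7.14 7.19
    endloop
  endfacet
  facet normal 0.7323 -0.6810 0.0000
    outer loop
      vertex 17.02 1.28 0.00
      vertex 22.47 7.14 7.19
      vertex 17.02 1.28 7.19
    endloop
  endfacet
  facet normal 0.9986 -0.0525 0.0000
    outer loop
      vertex 22.47 7.14 0.00
      vertex 22.89 15.13 0.00
      vertex 22.89 15.13 7.19
    endloop
  endfacet
  facet normal 0.9986 -0.0525 0.0000
    outer loop
      vertex 22.47 7.14 0.00
      vertex 22.89 15.13 7.19
      vertex 22.47 7.14 7.19
    endloop
  endfacet
endsolid part

The G0 Z moves step by Δz≈1.20 mm. Every layer's G1 loop is the same polygon, so the solid is a straight extrusion of it from z=0 to z≈7.19. Closing with flat bottom and top caps and triangulating gives 32 facets — a regular 9-sided prism (a cylinder approximated with 9 flat sides), circumscribed radius ≈ 11.7 mm, height ≈ 7.19 mm.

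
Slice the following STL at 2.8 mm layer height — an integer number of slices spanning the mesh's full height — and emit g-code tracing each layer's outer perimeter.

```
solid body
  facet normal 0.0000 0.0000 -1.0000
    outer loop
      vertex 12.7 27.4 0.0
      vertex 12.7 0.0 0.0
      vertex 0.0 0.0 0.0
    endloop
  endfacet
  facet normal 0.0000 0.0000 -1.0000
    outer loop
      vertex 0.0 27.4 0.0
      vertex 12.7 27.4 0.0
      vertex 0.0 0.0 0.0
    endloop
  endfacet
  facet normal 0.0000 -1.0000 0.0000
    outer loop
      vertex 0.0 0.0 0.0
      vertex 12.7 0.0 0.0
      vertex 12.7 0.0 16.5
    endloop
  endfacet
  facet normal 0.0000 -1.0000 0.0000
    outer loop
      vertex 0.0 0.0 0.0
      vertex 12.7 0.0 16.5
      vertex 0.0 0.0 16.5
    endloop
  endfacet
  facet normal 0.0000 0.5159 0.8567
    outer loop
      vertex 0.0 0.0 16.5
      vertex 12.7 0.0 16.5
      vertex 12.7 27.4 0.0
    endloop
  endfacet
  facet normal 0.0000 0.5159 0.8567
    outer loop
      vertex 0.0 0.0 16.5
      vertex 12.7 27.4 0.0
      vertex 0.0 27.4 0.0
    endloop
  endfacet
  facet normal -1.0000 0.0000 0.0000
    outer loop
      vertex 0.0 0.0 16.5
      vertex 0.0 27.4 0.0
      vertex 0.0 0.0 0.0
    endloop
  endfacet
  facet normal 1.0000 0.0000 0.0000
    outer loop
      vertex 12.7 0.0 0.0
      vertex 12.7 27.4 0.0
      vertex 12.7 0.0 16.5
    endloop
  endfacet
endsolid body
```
; perimeter-only toolpath
G21 ; units = mm
G90 ; absolute positioning
G28 ; home
; layer 1
G0 Z2.8
G0 X0.0 Y0.0
G1 X12.7 Y0.0
G1 X12.7 Y22.8
G1 X0.0 Y22.8
G1 X0.0 Y0.0
; layer 2
G0 Z5.5
G0 X0.0 Y0.0
G1 X12.7 Y0.0
G1 X12.7 Y18.3
G1 X0.0 Y18.3
G1 X0.0 Y0.0
; layer 3
G0 Z8.2
G0 X0.0 Y0.0
G1 X12.7 Y0.0
G1 X12.7 Y13.7
G1 X0.0 Y13.7
G1 X0.0 Y0.0
; layer 4
G0 Z11.0
G0 X0.0 Y0.0
G1 X12.7 Y0.0
G1 X12.7 Y9.1
G1 X0.0 Y9.1
G1 X0.0 Y0.0
; layer 5
G0 Z13.8
G0 X0.0 Y0.0
G1 X12.7 Y0.0
G1 X12.7 Y4.6
G1 X0.0 Y4.6
G1 X0.0 Y0.0
M2 ; end

The solid is a wedge (ramp): 12.7 × 27.4 mm base, rising to 16.5 mm along the y=0 edge and sloping linearly to z=0 at y=27.4. Slicing at Δz = 2.8 mm — 6 equal slices spanning the solid's height, so layer i sits at z = i·h/6 — gives 5 non-empty perimeters. Each is a 4-segment closed polygon; G0 lifts to the layer z and rapids to the start vertex, then G1 traces the edges. The cross-section shrinks linearly with z (the slice at the apex is degenerate and omitted).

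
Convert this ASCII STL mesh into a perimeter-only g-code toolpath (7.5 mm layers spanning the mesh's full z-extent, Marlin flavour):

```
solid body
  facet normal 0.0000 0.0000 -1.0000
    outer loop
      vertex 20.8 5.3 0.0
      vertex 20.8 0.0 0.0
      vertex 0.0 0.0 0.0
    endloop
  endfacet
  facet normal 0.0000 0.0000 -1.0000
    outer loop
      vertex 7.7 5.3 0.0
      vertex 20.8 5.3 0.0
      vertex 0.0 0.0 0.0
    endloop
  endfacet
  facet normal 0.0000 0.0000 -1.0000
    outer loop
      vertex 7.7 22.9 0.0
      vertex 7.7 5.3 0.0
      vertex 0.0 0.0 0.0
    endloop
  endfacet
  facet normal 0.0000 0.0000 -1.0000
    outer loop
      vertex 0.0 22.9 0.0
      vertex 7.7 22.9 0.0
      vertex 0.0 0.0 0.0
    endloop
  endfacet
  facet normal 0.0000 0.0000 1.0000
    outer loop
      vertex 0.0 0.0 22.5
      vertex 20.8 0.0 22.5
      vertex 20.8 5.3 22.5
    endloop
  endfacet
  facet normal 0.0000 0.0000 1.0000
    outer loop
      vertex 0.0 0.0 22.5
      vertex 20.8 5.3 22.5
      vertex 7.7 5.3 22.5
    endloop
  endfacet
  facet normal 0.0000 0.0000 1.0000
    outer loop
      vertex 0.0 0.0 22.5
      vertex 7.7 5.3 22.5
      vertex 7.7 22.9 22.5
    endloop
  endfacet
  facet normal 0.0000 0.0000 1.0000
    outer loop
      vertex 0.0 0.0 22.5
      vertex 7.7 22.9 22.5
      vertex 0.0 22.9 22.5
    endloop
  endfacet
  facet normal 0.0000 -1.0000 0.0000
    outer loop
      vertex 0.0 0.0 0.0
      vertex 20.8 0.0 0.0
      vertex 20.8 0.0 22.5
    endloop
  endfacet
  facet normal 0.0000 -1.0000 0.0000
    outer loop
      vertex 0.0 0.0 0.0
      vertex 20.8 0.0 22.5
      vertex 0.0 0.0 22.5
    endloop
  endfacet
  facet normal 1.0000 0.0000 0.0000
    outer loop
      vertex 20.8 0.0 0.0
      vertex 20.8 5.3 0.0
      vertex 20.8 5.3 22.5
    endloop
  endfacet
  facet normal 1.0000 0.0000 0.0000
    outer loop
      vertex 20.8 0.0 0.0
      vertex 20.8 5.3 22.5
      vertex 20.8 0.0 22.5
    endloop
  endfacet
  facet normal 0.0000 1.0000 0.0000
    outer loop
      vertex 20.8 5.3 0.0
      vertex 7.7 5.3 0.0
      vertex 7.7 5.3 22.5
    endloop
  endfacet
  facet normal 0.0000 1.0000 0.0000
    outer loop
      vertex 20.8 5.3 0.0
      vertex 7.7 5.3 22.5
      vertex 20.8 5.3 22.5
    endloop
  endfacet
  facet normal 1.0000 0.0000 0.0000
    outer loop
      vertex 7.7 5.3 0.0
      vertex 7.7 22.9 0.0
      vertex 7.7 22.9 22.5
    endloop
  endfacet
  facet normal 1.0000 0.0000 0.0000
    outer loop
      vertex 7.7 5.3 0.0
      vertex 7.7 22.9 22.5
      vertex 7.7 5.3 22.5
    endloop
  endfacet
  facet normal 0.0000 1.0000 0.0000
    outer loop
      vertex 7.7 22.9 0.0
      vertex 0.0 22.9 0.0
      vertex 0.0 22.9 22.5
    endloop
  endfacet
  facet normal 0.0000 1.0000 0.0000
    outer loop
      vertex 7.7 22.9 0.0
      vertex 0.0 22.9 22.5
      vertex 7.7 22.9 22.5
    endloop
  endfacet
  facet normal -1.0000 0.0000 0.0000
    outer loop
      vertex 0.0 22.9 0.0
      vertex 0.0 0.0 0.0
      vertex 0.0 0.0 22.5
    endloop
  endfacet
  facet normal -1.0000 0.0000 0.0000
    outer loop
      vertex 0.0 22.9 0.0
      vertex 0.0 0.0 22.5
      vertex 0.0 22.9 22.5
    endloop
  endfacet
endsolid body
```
; perimeter-only toolpath
G21 ; units = mm
G90 ; absolute positioning
G28 ; home
; layer 1
G0 Z7.5
G0 X0.0 Y0.0
G1 X20.8 Y0.0
G1 X20.8 Y5.3
G1 X7.7 Y5.3
G1 X7.7 Y22.9
G1 X0.0 Y22.9
G1 X0.0 Y0.0
; layer 2
G0 Z15.0
G0 X0.0 Y0.0
G1 X20.8 Y0.0
G1 X20.8 Y5.3
G1 X7.7 Y5.3
G1 X7.7 Y22.9
G1 X0.0 Y22.9
G1 X0.0 Y0.0
; layer 3
G0 Z22.5
G0 X0.0 Y0.0
G1 X20.8 Y0.0
G1 X20.8 Y5.3
G1 X7.7 Y5.3
G1 X7.7 Y22.9
G1 X0.0 Y22.9
G1 X0.0 Y0.0
M2 ; end

The solid is an L-shaped prism: outer 20.8 × 22.9 mm, arm thicknesses ≈ 5.3 mm (horizontal) and 7.7 mm (vertical), extruded 22.5 mm in z. Slicing at Δz = 7.5 mm — 3 equal slices spanning the solid's height, so layer i sits at z = i·h/3 — gives 3 non-empty perimeters. Each is a 6-segment closed polygon; G0 lifts to the layer z and rapids to the start vertex, then G1 traces the edges.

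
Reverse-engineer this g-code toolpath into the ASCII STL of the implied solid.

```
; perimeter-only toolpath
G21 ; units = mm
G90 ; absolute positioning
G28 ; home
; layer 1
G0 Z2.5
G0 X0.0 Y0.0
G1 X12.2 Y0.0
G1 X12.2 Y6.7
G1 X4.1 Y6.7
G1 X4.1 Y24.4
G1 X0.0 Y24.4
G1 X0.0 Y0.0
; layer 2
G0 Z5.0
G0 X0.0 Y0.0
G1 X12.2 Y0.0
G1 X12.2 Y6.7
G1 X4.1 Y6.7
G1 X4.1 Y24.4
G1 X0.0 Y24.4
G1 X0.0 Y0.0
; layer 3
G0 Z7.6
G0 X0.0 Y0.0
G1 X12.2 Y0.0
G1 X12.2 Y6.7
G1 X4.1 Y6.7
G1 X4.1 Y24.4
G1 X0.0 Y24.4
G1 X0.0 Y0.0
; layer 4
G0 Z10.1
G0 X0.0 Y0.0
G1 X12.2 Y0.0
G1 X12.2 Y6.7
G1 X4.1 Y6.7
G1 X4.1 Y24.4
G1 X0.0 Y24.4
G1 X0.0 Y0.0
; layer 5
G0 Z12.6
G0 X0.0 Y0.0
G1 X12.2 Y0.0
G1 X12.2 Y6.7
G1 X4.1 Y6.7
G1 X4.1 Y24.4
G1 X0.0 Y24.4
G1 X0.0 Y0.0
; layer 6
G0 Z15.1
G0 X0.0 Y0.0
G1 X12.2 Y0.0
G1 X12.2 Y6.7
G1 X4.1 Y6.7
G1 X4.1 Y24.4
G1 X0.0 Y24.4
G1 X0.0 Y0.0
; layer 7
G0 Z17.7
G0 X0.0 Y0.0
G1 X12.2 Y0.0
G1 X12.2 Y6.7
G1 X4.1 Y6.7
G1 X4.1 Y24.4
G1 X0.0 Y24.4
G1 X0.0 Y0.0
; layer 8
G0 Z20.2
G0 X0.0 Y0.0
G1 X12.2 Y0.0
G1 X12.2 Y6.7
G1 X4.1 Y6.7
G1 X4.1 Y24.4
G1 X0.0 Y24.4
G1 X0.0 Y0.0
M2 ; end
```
solid part
  facet normal 0.0000 0.0000 -1.0000
    outer loop
      vertex 12.2 6.7 0.0
      vertex 12.2 0.0 0.0
      vertex 0.0 0.0 0.0
    endloop
  endfacet
  facet normal 0.0000 0.0000 -1.0000
    outer loop
      vertex 4.1 6.7 0.0
      vertex 12.2 6.7 0.0
      vertex 0.0 0.0 0.0
    endloop
  endfacet
  facet normal 0.0000 0.0000 -1.0000
    outer loop
      vertex 4.1 24.4 0.0
      vertex 4.1 6.7 0.0
      vertex 0.0 0.0 0.0
    endloop
  endfacet
  facet normal 0.0000 0.0000 -1.0000
    outer loop
      vertex 0.0 24.4 0.0
      vertex 4.1 24.4 0.0
      vertex 0.0 0.0 0.0
    endloop
  endfacet
  facet normal 0.0000 0.0000 1.0000
    outer loop
      vertex 0.0 0.0 20.2
      vertex 12.2 0.0 20.2
      vertex 12.2 6.7 20.2
    endloop
  endfacet
  facet normal 0.0000 0.0000 1.0000
    outer loop
      vertex 0.0 0.0 20.2
      vertex 12.2 6.7 20.2
      vertex 4.1 6.7 20.2
    endloop
  endfacet
  facet normal 0.0000 0.0000 1.0000
    outer loop
      vertex 0.0 0.0 20.2
      vertex 4.1 6.7 20.2
      vertex 4.1 24.4 20.2
    endloop
  endfacet
  facet normal 0.0000 0.0000 1.0000
    outer loop
      vertex 0.0 0.0 20.2
      vertex 4.1 24.4 20.2
      vertex 0.0 24.4 20.2
    endloop
  endfacet
  facet normal 0.0000 -1.0000 0.0000
    outer loop
      vertex 0.0 0.0 0.0
      vertex 12.2 0.0 0.0
      vertex 12.2 0.0 20.2
    endloop
  endfacet
  facet normal 0.0000 -1.0000 0.0000
    outer loop
      vertex 0.0 0.0 0.0
      vertex 12.2 0.0 20.2
      vertex 0.0 0.0 20.2
    endloop
  endfacet
  facet normal 1.0000 0.0000 0.0000
    outer loop
      vertex 12.2 0.0 0.0
      vertex 12.2 6.7 0.0
      vertex 12.2 6.7 20.2
    endloop
  endfacet
  facet normal 1.0000 0.0000 0.0000
    outer loop
      vertex 12.2 0.0 0.0
      vertex 12.2 6.7 20.2
      vertex 12.2 0.0 20.2
    endloop
  endfacet
  facet normal 0.0000 1.0000 0.0000
    outer loop
      vertex 12.2 6.7 0.0
      vertex 4.1 6.7 0.0
      vertex 4.1 6.7 20.2
    endloop
  endfacet
  facet normal 0.0000 1.0000 0.0000
    outer loop
      vertex 12.2 6.7 0.0
      vertex 4.1 6.7 20.2
      vertex 12.2 6.7 20.2
    endloop
  endfacet
  facet normal 1.0000 0.0000 0.0000
    outer loop
      vertex 4.1 6.7 0.0
      vertex 4.1 24.4 0.0
      vertex 4.1 24.4 20.2
    endloop
  endfacet
  facet normal 1.0000 0.0000 0.0000
    outer loop
      vertex 4.1 6.7 0.0
      vertex 4.1 24.4 20.2
      vertex 4.1 6.7 20.2
    endloop
  endfacet
  facet normal 0.0000 1.0000 0.0000
    outer loop
      vertex 4.1 24.4 0.0
      vertex 0.0 24.4 0.0
      vertex 0.0 24.4 20.2
    endloop
  endfacet
  facet normal 0.0000 1.0000 0.0000
    outer loop
      vertex 4.1 24.4 0.0
      vertex 0.0 24.4 20.2
      vertex 4.1 24.4 20.2
    endloop
  endfacet
  facet normal -1.0000 0.0000 0.0000
    outer loop
      vertex 0.0 24.4 0.0
      vertex 0.0 0.0 0.0
      vertex 0.0 0.0 20.2
    endloop
  endfacet
  facet normal -1.0000 0.0000 0.0000
    outer loop
      vertex 0.0 24.4 0.0
      vertex 0.0 0.0 20.2
      vertex 0.0 24.4 20.2
    endloop
  endfacet
endsolid part

The G0 Z moves step by Δz≈2.5 mm. Every layer's G1 loop is the same polygon, so the solid is a straight extrusion of it from z=0 to z≈20.2. Closing with flat bottom and top caps and triangulating gives 20 facets — an L-shaped prism: outer 12.2 × 24.4 mm, arm thicknesses ≈ 6.7 mm (horizontal) and 4.1 mm (vertical), extruded 20.2 mm in z.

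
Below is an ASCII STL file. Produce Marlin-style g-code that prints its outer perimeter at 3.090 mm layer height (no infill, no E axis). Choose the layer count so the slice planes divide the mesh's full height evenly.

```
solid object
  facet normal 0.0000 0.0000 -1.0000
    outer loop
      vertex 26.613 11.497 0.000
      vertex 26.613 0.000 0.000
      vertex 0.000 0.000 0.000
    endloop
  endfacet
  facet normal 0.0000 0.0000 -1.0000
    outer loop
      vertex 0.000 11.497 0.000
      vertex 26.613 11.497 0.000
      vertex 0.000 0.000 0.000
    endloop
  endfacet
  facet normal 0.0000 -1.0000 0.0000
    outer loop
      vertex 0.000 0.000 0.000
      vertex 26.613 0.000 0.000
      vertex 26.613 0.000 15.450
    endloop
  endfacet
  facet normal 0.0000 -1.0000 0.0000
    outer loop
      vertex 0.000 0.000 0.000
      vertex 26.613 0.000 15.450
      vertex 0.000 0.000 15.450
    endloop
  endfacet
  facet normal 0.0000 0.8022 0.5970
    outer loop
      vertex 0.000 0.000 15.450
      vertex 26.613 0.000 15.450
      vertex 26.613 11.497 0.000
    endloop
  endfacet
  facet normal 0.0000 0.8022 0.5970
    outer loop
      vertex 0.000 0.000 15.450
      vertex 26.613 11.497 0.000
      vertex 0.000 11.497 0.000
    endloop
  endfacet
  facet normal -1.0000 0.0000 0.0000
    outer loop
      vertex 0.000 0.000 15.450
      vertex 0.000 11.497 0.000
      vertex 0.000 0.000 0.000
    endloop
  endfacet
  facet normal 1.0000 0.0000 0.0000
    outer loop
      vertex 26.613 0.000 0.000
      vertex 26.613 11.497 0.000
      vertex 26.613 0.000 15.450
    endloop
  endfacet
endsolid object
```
; perimeter-only toolpath
G21 ; units = mm
G90 ; absolute positioning
G28 ; home
; layer 1
G0 Z3.090
G0 X0.000 Y0.000
G1 X26.613 Y0.000
G1 X26.613 Y9.198
G1 X0.000 Y9.198
G1 X0.000 Y0.000
; layer 2
G0 Z6.180
G0 X0.000 Y0.000
G1 X26.613 Y0.000
G1 X26.613 Y6.898
G1 X0.000 Y6.898
G1 X0.000 Y0.000
; layer 3
G0 Z9.270
G0 X0.000 Y0.000
G1 X26.613 Y0.000
G1 X26.613 Y4.599
G1 X0.000 Y4.599
G1 X0.000 Y0.000
; layer 4
G0 Z12.360
G0 X0.000 Y0.000
G1 X26.613 Y0.000
G1 X26.613 Y2.299
G1 X0.000 Y2.299
G1 X0.000 Y0.000
M2 ; end

The solid is a wedge (ramp): 26.6 × 11.5 mm base, rising to 15.4 mm along the y=0 edge and sloping linearly to z=0 at y=11.5. Slicing at Δz = 3.090 mm — 5 equal slices spanning the solid's height, so layer i sits at z = i·h/5 — gives 4 non-empty perimeters. Each is a 4-segment closed polygon; G0 lifts to the layer z and rapids to the start vertex, then G1 traces the edges. The cross-section shrinks linearly with z (the slice at the apex is degenerate and omitted).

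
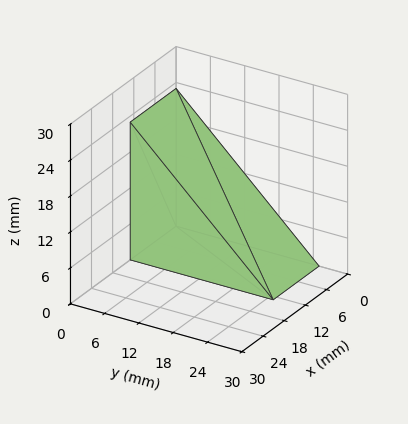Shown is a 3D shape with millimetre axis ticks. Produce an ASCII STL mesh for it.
Reading the render: the shape is a wedge (ramp): 13 × 25 mm base, rising to 23 mm along the y=0 edge and sloping linearly to z=0 at y=25 (dimensions read to the nearest mm from the axis ticks). For the STL, each face is triangulated and given an outward normal.

solid part
  facet normal 0.0000 0.0000 -1.0000
    outer loop
      vertex 13.0 25.0 0.0
      vertex 13.0 0.0 0.0
      vertex 0.0 0.0 0.0
    endloop
  endfacet
  facet normal 0.0000 0.0000 -1.0000
    outer loop
      vertex 0.0 25.0 0.0
      vertex 13.0 25.0 0.0
      vertex 0.0 0.0 0.0
    endloop
  endfacet
  facet normal 0.0000 -1.0000 0.0000
    outer loop
      vertex 0.0 0.0 0.0
      vertex 13.0 0.0 0.0
      vertex 13.0 0.0 23.0
    endloop
  endfacet
  facet normal 0.0000 -1.0000 0.0000
    outer loop
      vertex 0.0 0.0 0.0
      vertex 13.0 0.0 23.0
      vertex 0.0 0.0 23.0
    endloop
  endfacet
  facet normal 0.0000 0.6771 0.7359
    outer loop
      vertex 0.0 0.0 23.0
      vertex 13.0 0.0 23.0
      vertex 13.0 25.0 0.0
    endloop
  endfacet
  facet normal 0.0000 0.6771 0.7359
    outer loop
      vertex 0.0 0.0 23.0
      vertex 13.0 25.0 0.0
      vertex 0.0 25.0 0.0
    endloop
  endfacet
  facet normal -1.0000 0.0000 0.0000
    outer loop
      vertex 0.0 0.0 23.0
      vertex 0.0 25.0 0.0
      vertex 0.0 0.0 0.0
    endloop
  endfacet
  facet normal 1.0000 0.0000 0.0000
    outer loop
      vertex 13.0 0.0 0.0
      vertex 13.0 25.0 0.0
      vertex 13.0 0.0 23.0
    endloop
  endfacet
endsolid part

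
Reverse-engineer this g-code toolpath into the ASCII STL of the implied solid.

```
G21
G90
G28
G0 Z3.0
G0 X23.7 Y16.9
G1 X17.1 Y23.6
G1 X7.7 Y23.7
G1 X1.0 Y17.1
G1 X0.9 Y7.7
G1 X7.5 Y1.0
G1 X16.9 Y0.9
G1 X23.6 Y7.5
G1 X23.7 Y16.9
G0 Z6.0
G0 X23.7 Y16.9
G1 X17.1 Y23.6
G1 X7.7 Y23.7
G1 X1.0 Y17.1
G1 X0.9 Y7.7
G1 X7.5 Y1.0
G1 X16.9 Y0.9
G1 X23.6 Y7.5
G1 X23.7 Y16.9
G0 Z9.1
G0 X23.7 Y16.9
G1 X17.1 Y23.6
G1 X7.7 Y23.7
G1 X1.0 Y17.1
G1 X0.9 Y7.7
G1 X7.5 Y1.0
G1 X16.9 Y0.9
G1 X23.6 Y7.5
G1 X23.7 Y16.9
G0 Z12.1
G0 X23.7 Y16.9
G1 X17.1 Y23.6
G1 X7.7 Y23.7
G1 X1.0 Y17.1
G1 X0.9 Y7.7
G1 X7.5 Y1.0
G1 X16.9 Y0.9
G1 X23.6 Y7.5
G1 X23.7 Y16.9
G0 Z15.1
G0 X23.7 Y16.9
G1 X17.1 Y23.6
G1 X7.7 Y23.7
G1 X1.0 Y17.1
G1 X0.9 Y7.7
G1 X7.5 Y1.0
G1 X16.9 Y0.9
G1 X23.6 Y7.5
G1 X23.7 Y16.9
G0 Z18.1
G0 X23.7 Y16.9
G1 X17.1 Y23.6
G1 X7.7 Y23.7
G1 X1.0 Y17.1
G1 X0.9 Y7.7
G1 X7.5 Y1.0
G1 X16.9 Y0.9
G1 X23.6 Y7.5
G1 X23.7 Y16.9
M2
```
solid part
  facet normal 0.0000 0.0000 -1.0000
    outer loop
      vertex 7.7 23.7 0.0
      vertex 17.1 23.6 0.0
      vertex 23.7 16.9 0.0
    endloop
  endfacet
  facet normal 0.0000 0.0000 -1.0000
    outer loop
      vertex 1.0 17.1 0.0
      vertex 7.7 23.7 0.0
      vertex 23.7 16.9 0.0
    endloop
  endfacet
  facet normal 0.0000 0.0000 -1.0000
    outer loop
      vertex 0.9 7.7 0.0
      vertex 1.0 17.1 0.0
      vertex 23.7 16.9 0.0
    endloop
  endfacet
  facet normal 0.0000 0.0000 -1.0000
    outer loop
      vertex 7.5 1.0 0.0
      vertex 0.9 7.7 0.0
      vertex 23.7 16.9 0.0
    endloop
  endfacet
  facet normal 0.0000 0.0000 -1.0000
    outer loop
      vertex 16.9 0.9 0.0
      vertex 7.5 1.0 0.0
      vertex 23.7 16.9 0.0
    endloop
  endfacet
  facet normal 0.0000 0.0000 -1.0000
    outer loop
      vertex 23.6 7.5 0.0
      vertex 16.9 0.9 0.0
      vertex 23.7 16.9 0.0
    endloop
  endfacet
  facet normal 0.0000 0.0000 1.0000
    outer loop
      vertex 23.7 16.9 18.1
      vertex 17.1 23.6 18.1
      vertex 7.7 23.7 18.1
    endloop
  endfacet
  facet normal 0.0000 0.0000 1.0000
    outer loop
      vertex 23.7 16.9 18.1
      vertex 7.7 23.7 18.1
      vertex 1.0 17.1 18.1
    endloop
  endfacet
  facet normal 0.0000 0.0000 1.0000
    outer loop
      vertex 23.7 16.9 18.1
      vertex 1.0 17.1 18.1
      vertex 0.9 7.7 18.1
    endloop
  endfacet
  facet normal 0.0000 0.0000 1.0000
    outer loop
      vertex 23.7 16.9 18.1
      vertex 0.9 7.7 18.1
      vertex 7.5 1.0 18.1
    endloop
  endfacet
  facet normal 0.0000 0.0000 1.0000
    outer loop
      vertex 23.7 16.9 18.1
      vertex 7.5 1.0 18.1
      vertex 16.9 0.9 18.1
    endloop
  endfacet
  facet normal 0.0000 0.0000 1.0000
    outer loop
      vertex 23.7 16.9 18.1
      vertex 16.9 0.9 18.1
      vertex 23.6 7.5 18.1
    endloop
  endfacet
  facet normal 0.7124 0.7018 0.0000
    outer loop
      vertex 23.7 16.9 0.0
      vertex 17.1 23.6 0.0
      vertex 17.1 23.6 18.1
    endloop
  endfacet
  facet normal 0.7124 0.7018 0.0000
    outer loop
      vertex 23.7 16.9 0.0
      vertex 17.1 23.6 18.1
      vertex 23.7 16.9 18.1
    endloop
  endfacet
  facet normal 0.0106 0.9999 0.0000
    outer loop
      vertex 17.1 23.6 0.0
      vertex 7.7 23.7 0.0
      vertex 7.7 23.7 18.1
    endloop
  endfacet
  facet normal 0.0106 0.9999 0.0000
    outer loop
      vertex 17.1 23.6 0.0
      vertex 7.7 23.7 18.1
      vertex 17.1 23.6 18.1
    endloop
  endfacet
  facet normal -0.7018 0.7124 0.0000
    outer loop
      vertex 7.7 23.7 0.0
      vertex 1.0 17.1 0.0
      vertex 1.0 17.1 18.1
    endloop
  endfacet
  facet normal -0.7018 0.7124 0.0000
    outer loop
      vertex 7.7 23.7 0.0
      vertex 1.0 17.1 18.1
      vertex 7.7 23.7 18.1
    endloop
  endfacet
  facet normal -0.9999 0.0106 0.0000
    outer loop
      vertex 1.0 17.1 0.0
      vertex 0.9 7.7 0.0
      vertex 0.9 7.7 18.1
    endloop
  endfacet
  facet normal -0.9999 0.0106 0.0000
    outer loop
      vertex 1.0 17.1 0.0
      vertex 0.9 7.7 18.1
      vertex 1.0 17.1 18.1
    endloop
  endfacet
  facet normal -0.7124 -0.7018 0.0000
    outer loop
      vertex 0.9 7.7 0.0
      vertex 7.5 1.0 0.0
      vertex 7.5 1.0 18.1
    endloop
  endfacet
  facet normal -0.7124 -0.7018 0.0000
    outer loop
      vertex 0.9 7.7 0.0
      vertex 7.5 1.0 18.1
      vertex 0.9 7.7 18.1
    endloop
  endfacet
  facet normal -0.0106 -0.9999 0.0000
    outer loop
      vertex 7.5 1.0 0.0
      vertex 16.9 0.9 0.0
      vertex 16.9 0.9 18.1
    endloop
  endfacet
  facet normal -0.0106 -0.9999 0.0000
    outer loop
      vertex 7.5 1.0 0.0
      vertex 16.9 0.9 18.1
      vertex 7.5 1.0 18.1
    endloop
  endfacet
  facet normal 0.7018 -0.7124 0.0000
    outer loop
      vertex 16.9 0.9 0.0
      vertex 23.6 7.5 0.0
      vertex 23.6 7.5 18.1
    endloop
  endfacet
  facet normal 0.7018 -0.7124 0.0000
    outer loop
      vertex 16.9 0.9 0.0
      vertex 23.6 7.5 18.1
      vertex 16.9 0.9 18.1
    endloop
  endfacet
  facet normal 0.9999 -0.0106 0.0000
    outer loop
      vertex 23.6 7.5 0.0
      vertex 23.7 16.9 0.0
      vertex 23.7 16.9 18.1
    endloop
  endfacet
  facet normal 0.9999 -0.0106 0.0000
    outer loop
      vertex 23.6 7.5 0.0
      vertex 23.7 16.9 18.1
      vertex 23.6 7.5 18.1
    endloop
  endfacet
endsolid part

The G0 Z moves step by Δz≈3.0 mm. Every layer's G1 loop is the same polygon, so the solid is a straight extrusion of it from z=0 to z≈18.1. Closing with flat bottom and top caps and triangulating gives 28 facets — a regular 8-sided prism (a cylinder approximated with 8 flat sides), circumscribed radius ≈ 12.3 mm, height ≈ 18.1 mm.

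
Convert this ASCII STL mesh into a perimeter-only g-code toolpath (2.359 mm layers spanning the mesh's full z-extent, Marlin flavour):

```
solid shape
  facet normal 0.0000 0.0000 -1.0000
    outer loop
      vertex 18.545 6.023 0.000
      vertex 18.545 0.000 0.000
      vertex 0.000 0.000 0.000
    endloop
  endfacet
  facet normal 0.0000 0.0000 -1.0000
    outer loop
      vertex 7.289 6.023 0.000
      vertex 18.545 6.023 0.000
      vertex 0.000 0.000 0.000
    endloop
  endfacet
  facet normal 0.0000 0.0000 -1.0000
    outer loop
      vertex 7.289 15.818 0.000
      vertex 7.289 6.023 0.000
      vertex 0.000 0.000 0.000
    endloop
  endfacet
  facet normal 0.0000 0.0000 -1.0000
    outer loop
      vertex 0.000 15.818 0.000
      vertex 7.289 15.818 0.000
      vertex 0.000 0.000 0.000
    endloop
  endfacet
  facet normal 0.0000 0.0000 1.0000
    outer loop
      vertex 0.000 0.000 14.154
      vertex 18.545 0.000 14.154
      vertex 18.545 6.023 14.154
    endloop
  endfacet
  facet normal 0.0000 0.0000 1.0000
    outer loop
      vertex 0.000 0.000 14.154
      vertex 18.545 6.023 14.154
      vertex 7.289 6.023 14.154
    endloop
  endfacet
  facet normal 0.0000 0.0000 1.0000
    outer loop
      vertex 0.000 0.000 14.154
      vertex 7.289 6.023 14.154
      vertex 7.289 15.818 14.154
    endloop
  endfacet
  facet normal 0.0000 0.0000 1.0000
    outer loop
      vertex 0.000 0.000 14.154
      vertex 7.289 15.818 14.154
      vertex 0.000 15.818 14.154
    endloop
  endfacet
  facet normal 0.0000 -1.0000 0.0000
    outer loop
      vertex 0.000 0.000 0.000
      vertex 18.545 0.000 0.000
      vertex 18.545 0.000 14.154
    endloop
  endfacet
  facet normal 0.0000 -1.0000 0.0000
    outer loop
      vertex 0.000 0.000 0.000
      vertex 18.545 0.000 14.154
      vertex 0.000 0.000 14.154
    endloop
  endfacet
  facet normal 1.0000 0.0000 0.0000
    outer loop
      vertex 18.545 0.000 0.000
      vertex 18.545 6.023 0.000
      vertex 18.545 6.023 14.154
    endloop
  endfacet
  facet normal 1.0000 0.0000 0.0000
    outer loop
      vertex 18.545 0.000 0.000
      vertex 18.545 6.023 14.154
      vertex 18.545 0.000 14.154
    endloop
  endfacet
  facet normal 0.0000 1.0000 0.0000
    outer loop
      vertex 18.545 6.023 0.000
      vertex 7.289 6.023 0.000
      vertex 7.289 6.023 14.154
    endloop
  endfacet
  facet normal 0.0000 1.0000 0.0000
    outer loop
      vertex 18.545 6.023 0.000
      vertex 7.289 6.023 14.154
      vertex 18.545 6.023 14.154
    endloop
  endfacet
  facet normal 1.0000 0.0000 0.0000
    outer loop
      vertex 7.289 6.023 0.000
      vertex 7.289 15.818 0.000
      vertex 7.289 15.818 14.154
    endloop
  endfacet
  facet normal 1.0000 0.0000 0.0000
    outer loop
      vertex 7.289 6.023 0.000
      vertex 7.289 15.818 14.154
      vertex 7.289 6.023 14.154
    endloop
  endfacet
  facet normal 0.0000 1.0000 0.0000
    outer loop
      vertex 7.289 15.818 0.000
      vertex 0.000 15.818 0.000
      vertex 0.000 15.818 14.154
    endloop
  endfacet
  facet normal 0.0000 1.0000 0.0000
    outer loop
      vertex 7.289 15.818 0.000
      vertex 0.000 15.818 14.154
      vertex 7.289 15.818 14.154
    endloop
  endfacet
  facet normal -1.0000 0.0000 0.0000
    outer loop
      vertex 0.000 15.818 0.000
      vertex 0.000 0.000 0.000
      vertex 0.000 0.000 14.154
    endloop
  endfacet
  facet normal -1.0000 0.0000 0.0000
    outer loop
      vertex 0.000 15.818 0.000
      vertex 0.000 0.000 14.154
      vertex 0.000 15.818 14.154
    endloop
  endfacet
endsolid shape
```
; perimeter-only toolpath
G21 ; units = mm
G90 ; absolute positioning
G28 ; home
; layer 1
G0 Z2.359
G0 X0.000 Y0.000
G1 X18.545 Y0.000
G1 X18.545 Y6.023
G1 X7.289 Y6.023
G1 X7.289 Y15.818
G1 X0.000 Y15.818
G1 X0.000 Y0.000
; layer 2
G0 Z4.718
G0 X0.000 Y0.000
G1 X18.545 Y0.000
G1 X18.545 Y6.023
G1 X7.289 Y6.023
G1 X7.289 Y15.818
G1 X0.000 Y15.818
G1 X0.000 Y0.000
; layer 3
G0 Z7.077
G0 X0.000 Y0.000
G1 X18.545 Y0.000
G1 X18.545 Y6.023
G1 X7.289 Y6.023
G1 X7.289 Y15.818
G1 X0.000 Y15.818
G1 X0.000 Y0.000
; layer 4
G0 Z9.436
G0 X0.000 Y0.000
G1 X18.545 Y0.000
G1 X18.545 Y6.023
G1 X7.289 Y6.023
G1 X7.289 Y15.818
G1 X0.000 Y15.818
G1 X0.000 Y0.000
; layer 5
G0 Z11.795
G0 X0.000 Y0.000
G1 X18.545 Y0.000
G1 X18.545 Y6.023
G1 X7.289 Y6.023
G1 X7.289 Y15.818
G1 X0.000 Y15.818
G1 X0.000 Y0.000
; layer 6
G0 Z14.154
G0 X0.000 Y0.000
G1 X18.545 Y0.000
G1 X18.545 Y6.023
G1 X7.289 Y6.023
G1 X7.289 Y15.818
G1 X0.000 Y15.818
G1 X0.000 Y0.000
M2 ; end

The solid is an L-shaped prism: outer 18.5 × 15.8 mm, arm thicknesses ≈ 6.02 mm (horizontal) and 7.29 mm (vertical), extruded 14.2 mm in z. Slicing at Δz = 2.359 mm — 6 equal slices spanning the solid's height, so layer i sits at z = i·h/6 — gives 6 non-empty perimeters. Each is a 6-segment closed polygon; G0 lifts to the layer z and rapids to the start vertex, then G1 traces the edges.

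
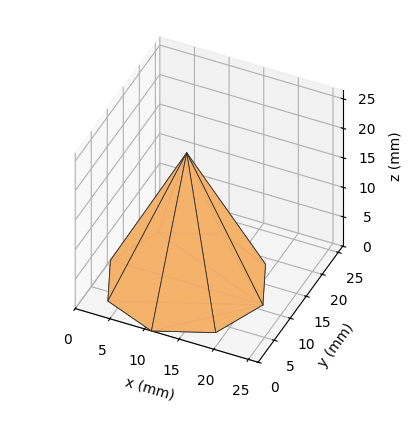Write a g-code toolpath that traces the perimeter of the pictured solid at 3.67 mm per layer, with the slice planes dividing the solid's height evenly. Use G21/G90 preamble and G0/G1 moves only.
Reading the render: the shape is a regular 8-sided pyramid, base circumscribed radius ≈ 11 mm, apex at z ≈ 22 mm (dimensions read to the nearest mm from the axis ticks). For the g-code, the solid's height is divided into equal slices at the stated Δz and each level perimeter traced with G1 moves after a G0 lift.

; perimeter-only toolpath
G21 ; units = mm
G90 ; absolute positioning
G28 ; home
; layer 1
G0 Z3.67
G0 X20.17 Y11.00
G1 X17.48 Y17.48
G1 X11.00 Y20.17
G1 X4.52 Y17.48
G1 X1.83 Y11.00
G1 X4.52 Y4.52
G1 X11.00 Y1.83
G1 X17.48 Y4.52
G1 X20.17 Y11.00
; layer 2
G0 Z7.33
G0 X18.33 Y11.00
G1 X16.19 Y16.19
G1 X11.00 Y18.33
G1 X5.81 Y16.19
G1 X3.67 Y11.00
G1 X5.81 Y5.81
G1 X11.00 Y3.67
G1 X16.19 Y5.81
G1 X18.33 Y11.00
; layer 3
G0 Z11.00
G0 X16.50 Y11.00
G1 X14.89 Y14.89
G1 X11.00 Y16.50
G1 X7.11 Y14.89
G1 X5.50 Y11.00
G1 X7.11 Y7.11
G1 X11.00 Y5.50
G1 X14.89 Y7.11
G1 X16.50 Y11.00
; layer 4
G0 Z14.67
G0 X14.67 Y11.00
G1 X13.59 Y13.59
G1 X11.00 Y14.67
G1 X8.41 Y13.59
G1 X7.33 Y11.00
G1 X8.41 Y8.41
G1 X11.00 Y7.33
G1 X13.59 Y8.41
G1 X14.67 Y11.00
; layer 5
G0 Z18.33
G0 X12.83 Y11.00
G1 X12.30 Y12.30
G1 X11.00 Y12.83
G1 X9.70 Y12.30
G1 X9.17 Y11.00
G1 X9.70 Y9.70
G1 X11.00 Y9.17
G1 X12.30 Y9.70
G1 X12.83 Y11.00
M2 ; end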